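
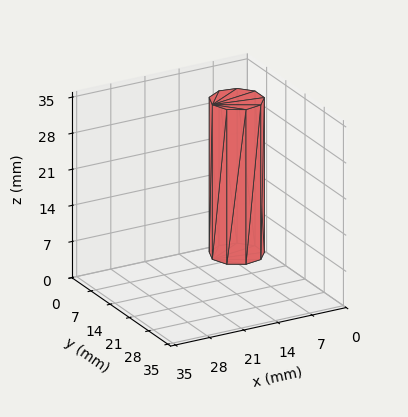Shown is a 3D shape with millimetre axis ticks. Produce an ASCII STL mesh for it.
Reading the render: the shape is a regular 9-sided prism (a cylinder approximated with 9 flat sides), circumscribed radius ≈ 5 mm, height ≈ 30 mm (dimensions read to the nearest mm from the axis ticks). For the STL, each face is triangulated and given an outward normal.

solid part
  facet normal 0.0000 0.0000 -1.0000
    outer loop
      vertex 5.868 9.924 0.000
      vertex 8.830 8.214 0.000
      vertex 10.000 5.000 0.000
    endloop
  endfacet
  facet normal 0.0000 0.0000 -1.0000
    outer loop
      vertex 2.500 9.330 0.000
      vertex 5.868 9.924 0.000
      vertex 10.000 5.000 0.000
    endloop
  endfacet
  facet normal 0.0000 0.0000 -1.0000
    outer loop
      vertex 0.302 6.710 0.000
      vertex 2.500 9.330 0.000
      vertex 10.000 5.000 0.000
    endloop
  endfacet
  facet normal 0.0000 0.0000 -1.0000
    outer loop
      vertex 0.302 3.290 0.000
      vertex 0.302 6.710 0.000
      vertex 10.000 5.000 0.000
    endloop
  endfacet
  facet normal 0.0000 0.0000 -1.0000
    outer loop
      vertex 2.500 0.670 0.000
      vertex 0.302 3.290 0.000
      vertex 10.000 5.000 0.000
    endloop
  endfacet
  facet normal 0.0000 0.0000 -1.0000
    outer loop
      vertex 5.868 0.076 0.000
      vertex 2.500 0.670 0.000
      vertex 10.000 5.000 0.000
    endloop
  endfacet
  facet normal 0.0000 0.0000 -1.0000
    outer loop
      vertex 8.830 1.786 0.000
      vertex 5.868 0.076 0.000
      vertex 10.000 5.000 0.000
    endloop
  endfacet
  facet normal 0.0000 0.0000 1.0000
    outer loop
      vertex 10.000 5.000 30.000
      vertex 8.830 8.214 30.000
      vertex 5.868 9.924 30.000
    endloop
  endfacet
  facet normal 0.0000 0.0000 1.0000
    outer loop
      vertex 10.000 5.000 30.000
      vertex 5.868 9.924 30.000
      vertex 2.500 9.330 30.000
    endloop
  endfacet
  facet normal 0.0000 0.0000 1.0000
    outer loop
      vertex 10.000 5.000 30.000
      vertex 2.500 9.330 30.000
      vertex 0.302 6.710 30.000
    endloop
  endfacet
  facet normal 0.0000 0.0000 1.0000
    outer loop
      vertex 10.000 5.000 30.000
      vertex 0.302 6.710 30.000
      vertex 0.302 3.290 30.000
    endloop
  endfacet
  facet normal 0.0000 0.0000 1.0000
    outer loop
      vertex 10.000 5.000 30.000
      vertex 0.302 3.290 30.000
      vertex 2.500 0.670 30.000
    endloop
  endfacet
  facet normal 0.0000 0.0000 1.0000
    outer loop
      vertex 10.000 5.000 30.000
      vertex 2.500 0.670 30.000
      vertex 5.868 0.076 30.000
    endloop
  endfacet
  facet normal 0.0000 0.0000 1.0000
    outer loop
      vertex 10.000 5.000 30.000
      vertex 5.868 0.076 30.000
      vertex 8.830 1.786 30.000
    endloop
  endfacet
  facet normal 0.9397 0.3421 0.0000
    outer loop
      vertex 10.000 5.000 0.000
      vertex 8.830 8.214 0.000
      vertex 8.830 8.214 30.000
    endloop
  endfacet
  facet normal 0.9397 0.3421 0.0000
    outer loop
      vertex 10.000 5.000 0.000
      vertex 8.830 8.214 30.000
      vertex 10.000 5.000 30.000
    endloop
  endfacet
  facet normal 0.5000 0.8660 0.0000
    outer loop
      vertex 8.830 8.214 0.000
      vertex 5.868 9.924 0.000
      vertex 5.868 9.924 30.000
    endloop
  endfacet
  facet normal 0.5000 0.8660 0.0000
    outer loop
      vertex 8.830 8.214 0.000
      vertex 5.868 9.924 30.000
      vertex 8.830 8.214 30.000
    endloop
  endfacet
  facet normal -0.1737 0.9848 0.0000
    outer loop
      vertex 5.868 9.924 0.000
      vertex 2.500 9.330 0.000
      vertex 2.500 9.330 30.000
    endloop
  endfacet
  facet normal -0.1737 0.9848 0.0000
    outer loop
      vertex 5.868 9.924 0.000
      vertex 2.500 9.330 30.000
      vertex 5.868 9.924 30.000
    endloop
  endfacet
  facet normal -0.7661 0.6427 0.0000
    outer loop
      vertex 2.500 9.330 0.000
      vertex 0.302 6.710 0.000
      vertex 0.302 6.710 30.000
    endloop
  endfacet
  facet normal -0.7661 0.6427 0.0000
    outer loop
      vertex 2.500 9.330 0.000
      vertex 0.302 6.710 30.000
      vertex 2.500 9.330 30.000
    endloop
  endfacet
  facet normal -1.0000 0.0000 0.0000
    outer loop
      vertex 0.302 6.710 0.000
      vertex 0.302 3.290 0.000
      vertex 0.302 3.290 30.000
    endloop
  endfacet
  facet normal -1.0000 0.0000 0.0000
    outer loop
      vertex 0.302 6.710 0.000
      vertex 0.302 3.290 30.000
      vertex 0.302 6.710 30.000
    endloop
  endfacet
  facet normal -0.7661 -0.6427 0.0000
    outer loop
      vertex 0.302 3.290 0.000
      vertex 2.500 0.670 0.000
      vertex 2.500 0.670 30.000
    endloop
  endfacet
  facet normal -0.7661 -0.6427 0.0000
    outer loop
      vertex 0.302 3.290 0.000
      vertex 2.500 0.670 30.000
      vertex 0.302 3.290 30.000
    endloop
  endfacet
  facet normal -0.1737 -0.9848 0.0000
    outer loop
      vertex 2.500 0.670 0.000
      vertex 5.868 0.076 0.000
      vertex 5.868 0.076 30.000
    endloop
  endfacet
  facet normal -0.1737 -0.9848 0.0000
    outer loop
      vertex 2.500 0.670 0.000
      vertex 5.868 0.076 30.000
      vertex 2.500 0.670 30.000
    endloop
  endfacet
  facet normal 0.5000 -0.8660 0.0000
    outer loop
      vertex 5.868 0.076 0.000
      vertex 8.830 1.786 0.000
      vertex 8.830 1.786 30.000
    endloop
  endfacet
  facet normal 0.5000 -0.8660 0.0000
    outer loop
      vertex 5.868 0.076 0.000
      vertex 8.830 1.786 30.000
      vertex 5.868 0.076 30.000
    endloop
  endfacet
  facet normal 0.9397 -0.3421 0.0000
    outer loop
      vertex 8.830 1.786 0.000
      vertex 10.000 5.000 0.000
      vertex 10.000 5.000 30.000
    endloop
  endfacet
  facet normal 0.9397 -0.3421 0.0000
    outer loop
      vertex 8.830 1.786 0.000
      vertex 10.000 5.000 30.000
      vertex 8.830 1.786 30.000
    endloop
  endfacet
endsolid part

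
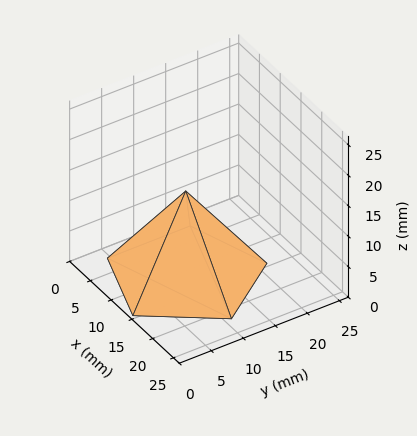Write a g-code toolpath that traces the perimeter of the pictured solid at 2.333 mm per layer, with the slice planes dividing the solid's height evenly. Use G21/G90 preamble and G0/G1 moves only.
Reading the render: the shape is a regular 5-sided pyramid, base circumscribed radius ≈ 11 mm, apex at z ≈ 14 mm (dimensions read to the nearest mm from the axis ticks). For the g-code, the solid's height is divided into equal slices at the stated Δz and each level perimeter traced with G1 moves after a G0 lift.

; perimeter-only toolpath
G21 ; units = mm
G90 ; absolute positioning
G28 ; home
; layer 1
G0 Z2.333
G0 X20.167 Y11.000
G1 X13.832 Y19.718
G1 X3.584 Y16.388
G1 X3.584 Y5.612
G1 X13.832 Y2.282
G1 X20.167 Y11.000
; layer 2
G0 Z4.667
G0 X18.333 Y11.000
G1 X13.266 Y17.975
G1 X5.067 Y15.311
G1 X5.067 Y6.689
G1 X13.266 Y4.025
G1 X18.333 Y11.000
; layer 3
G0 Z7.000
G0 X16.500 Y11.000
G1 X12.700 Y16.231
G1 X6.550 Y14.233
G1 X6.550 Y7.767
G1 X12.700 Y5.769
G1 X16.500 Y11.000
; layer 4
G0 Z9.333
G0 X14.667 Y11.000
G1 X12.133 Y14.487
G1 X8.034 Y13.155
G1 X8.034 Y8.845
G1 X12.133 Y7.513
G1 X14.667 Y11.000
; layer 5
G0 Z11.667
G0 X12.833 Y11.000
G1 X11.567 Y12.744
G1 X9.517 Y12.078
G1 X9.517 Y9.922
G1 X11.567 Y9.256
G1 X12.833 Y11.000
M2 ; end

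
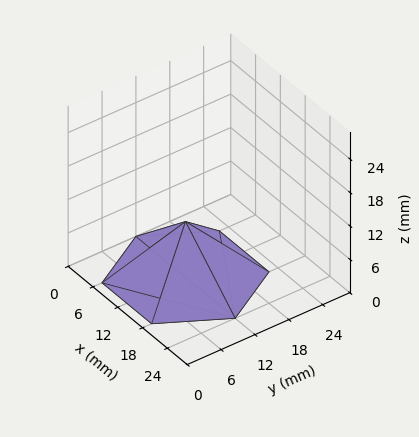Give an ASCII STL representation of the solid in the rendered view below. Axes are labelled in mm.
Reading the render: the shape is a regular 6-sided pyramid, base circumscribed radius ≈ 12 mm, apex at z ≈ 10 mm (dimensions read to the nearest mm from the axis ticks). For the STL, each face is triangulated and given an outward normal.

solid part
  facet normal 0.0000 0.0000 -1.0000
    outer loop
      vertex 6.000 22.392 0.000
      vertex 18.000 22.392 0.000
      vertex 24.000 12.000 0.000
    endloop
  endfacet
  facet normal 0.0000 0.0000 -1.0000
    outer loop
      vertex 0.000 12.000 0.000
      vertex 6.000 22.392 0.000
      vertex 24.000 12.000 0.000
    endloop
  endfacet
  facet normal 0.0000 0.0000 -1.0000
    outer loop
      vertex 6.000 1.608 0.000
      vertex 0.000 12.000 0.000
      vertex 24.000 12.000 0.000
    endloop
  endfacet
  facet normal 0.0000 0.0000 -1.0000
    outer loop
      vertex 18.000 1.608 0.000
      vertex 6.000 1.608 0.000
      vertex 24.000 12.000 0.000
    endloop
  endfacet
  facet normal 0.6005 0.3467 0.7206
    outer loop
      vertex 24.000 12.000 0.000
      vertex 18.000 22.392 0.000
      vertex 12.000 12.000 10.000
    endloop
  endfacet
  facet normal 0.0000 0.6934 0.7206
    outer loop
      vertex 18.000 22.392 0.000
      vertex 6.000 22.392 0.000
      vertex 12.000 12.000 10.000
    endloop
  endfacet
  facet normal -0.6005 0.3467 0.7206
    outer loop
      vertex 6.000 22.392 0.000
      vertex 0.000 12.000 0.000
      vertex 12.000 12.000 10.000
    endloop
  endfacet
  facet normal -0.6005 -0.3467 0.7206
    outer loop
      vertex 0.000 12.000 0.000
      vertex 6.000 1.608 0.000
      vertex 12.000 12.000 10.000
    endloop
  endfacet
  facet normal 0.0000 -0.6934 0.7206
    outer loop
      vertex 6.000 1.608 0.000
      vertex 18.000 1.608 0.000
      vertex 12.000 12.000 10.000
    endloop
  endfacet
  facet normal 0.6005 -0.3467 0.7206
    outer loop
      vertex 18.000 1.608 0.000
      vertex 24.000 12.000 0.000
      vertex 12.000 12.000 10.000
    endloop
  endfacet
endsolid part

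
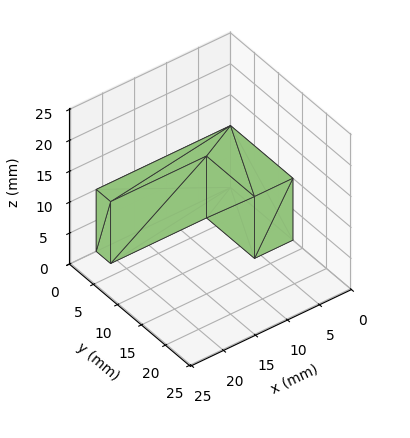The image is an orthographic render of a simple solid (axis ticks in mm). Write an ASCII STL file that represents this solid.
Reading the render: the shape is an L-shaped prism: outer 21 × 13 mm, arm thicknesses ≈ 3 mm (horizontal) and 6 mm (vertical), extruded 10 mm in z (dimensions read to the nearest mm from the axis ticks). For the STL, each face is triangulated and given an outward normal.

solid part
  facet normal 0.0000 0.0000 -1.0000
    outer loop
      vertex 21.00 3.00 0.00
      vertex 21.00 0.00 0.00
      vertex 0.00 0.00 0.00
    endloop
  endfacet
  facet normal 0.0000 0.0000 -1.0000
    outer loop
      vertex 6.00 3.00 0.00
      vertex 21.00 3.00 0.00
      vertex 0.00 0.00 0.00
    endloop
  endfacet
  facet normal 0.0000 0.0000 -1.0000
    outer loop
      vertex 6.00 13.00 0.00
      vertex 6.00 3.00 0.00
      vertex 0.00 0.00 0.00
    endloop
  endfacet
  facet normal 0.0000 0.0000 -1.0000
    outer loop
      vertex 0.00 13.00 0.00
      vertex 6.00 13.00 0.00
      vertex 0.00 0.00 0.00
    endloop
  endfacet
  facet normal 0.0000 0.0000 1.0000
    outer loop
      vertex 0.00 0.00 10.00
      vertex 21.00 0.00 10.00
      vertex 21.00 3.00 10.00
    endloop
  endfacet
  facet normal 0.0000 0.0000 1.0000
    outer loop
      vertex 0.00 0.00 10.00
      vertex 21.00 3.00 10.00
      vertex 6.00 3.00 10.00
    endloop
  endfacet
  facet normal 0.0000 0.0000 1.0000
    outer loop
      vertex 0.00 0.00 10.00
      vertex 6.00 3.00 10.00
      vertex 6.00 13.00 10.00
    endloop
  endfacet
  facet normal 0.0000 0.0000 1.0000
    outer loop
      vertex 0.00 0.00 10.00
      vertex 6.00 13.00 10.00
      vertex 0.00 13.00 10.00
    endloop
  endfacet
  facet normal 0.0000 -1.0000 0.0000
    outer loop
      vertex 0.00 0.00 0.00
      vertex 21.00 0.00 0.00
      vertex 21.00 0.00 10.00
    endloop
  endfacet
  facet normal 0.0000 -1.0000 0.0000
    outer loop
      vertex 0.00 0.00 0.00
      vertex 21.00 0.00 10.00
      vertex 0.00 0.00 10.00
    endloop
  endfacet
  facet normal 1.0000 0.0000 0.0000
    outer loop
      vertex 21.00 0.00 0.00
      vertex 21.00 3.00 0.00
      vertex 21.00 3.00 10.00
    endloop
  endfacet
  facet normal 1.0000 0.0000 0.0000
    outer loop
      vertex 21.00 0.00 0.00
      vertex 21.00 3.00 10.00
      vertex 21.00 0.00 10.00
    endloop
  endfacet
  facet normal 0.0000 1.0000 0.0000
    outer loop
      vertex 21.00 3.00 0.00
      vertex 6.00 3.00 0.00
      vertex 6.00 3.00 10.00
    endloop
  endfacet
  facet normal 0.0000 1.0000 0.0000
    outer loop
      vertex 21.00 3.00 0.00
      vertex 6.00 3.00 10.00
      vertex 21.00 3.00 10.00
    endloop
  endfacet
  facet normal 1.0000 0.0000 0.0000
    outer loop
      vertex 6.00 3.00 0.00
      vertex 6.00 13.00 0.00
      vertex 6.00 13.00 10.00
    endloop
  endfacet
  facet normal 1.0000 0.0000 0.0000
    outer loop
      vertex 6.00 3.00 0.00
      vertex 6.00 13.00 10.00
      vertex 6.00 3.00 10.00
    endloop
  endfacet
  facet normal 0.0000 1.0000 0.0000
    outer loop
      vertex 6.00 13.00 0.00
      vertex 0.00 13.00 0.00
      vertex 0.00 13.00 10.00
    endloop
  endfacet
  facet normal 0.0000 1.0000 0.0000
    outer loop
      vertex 6.00 13.00 0.00
      vertex 0.00 13.00 10.00
      vertex 6.00 13.00 10.00
    endloop
  endfacet
  facet normal -1.0000 0.0000 0.0000
    outer loop
      vertex 0.00 13.00 0.00
      vertex 0.00 0.00 0.00
      vertex 0.00 0.00 10.00
    endloop
  endfacet
  facet normal -1.0000 0.0000 0.0000
    outer loop
      vertex 0.00 13.00 0.00
      vertex 0.00 0.00 10.00
      vertex 0.00 13.00 10.00
    endloop
  endfacet
endsolid part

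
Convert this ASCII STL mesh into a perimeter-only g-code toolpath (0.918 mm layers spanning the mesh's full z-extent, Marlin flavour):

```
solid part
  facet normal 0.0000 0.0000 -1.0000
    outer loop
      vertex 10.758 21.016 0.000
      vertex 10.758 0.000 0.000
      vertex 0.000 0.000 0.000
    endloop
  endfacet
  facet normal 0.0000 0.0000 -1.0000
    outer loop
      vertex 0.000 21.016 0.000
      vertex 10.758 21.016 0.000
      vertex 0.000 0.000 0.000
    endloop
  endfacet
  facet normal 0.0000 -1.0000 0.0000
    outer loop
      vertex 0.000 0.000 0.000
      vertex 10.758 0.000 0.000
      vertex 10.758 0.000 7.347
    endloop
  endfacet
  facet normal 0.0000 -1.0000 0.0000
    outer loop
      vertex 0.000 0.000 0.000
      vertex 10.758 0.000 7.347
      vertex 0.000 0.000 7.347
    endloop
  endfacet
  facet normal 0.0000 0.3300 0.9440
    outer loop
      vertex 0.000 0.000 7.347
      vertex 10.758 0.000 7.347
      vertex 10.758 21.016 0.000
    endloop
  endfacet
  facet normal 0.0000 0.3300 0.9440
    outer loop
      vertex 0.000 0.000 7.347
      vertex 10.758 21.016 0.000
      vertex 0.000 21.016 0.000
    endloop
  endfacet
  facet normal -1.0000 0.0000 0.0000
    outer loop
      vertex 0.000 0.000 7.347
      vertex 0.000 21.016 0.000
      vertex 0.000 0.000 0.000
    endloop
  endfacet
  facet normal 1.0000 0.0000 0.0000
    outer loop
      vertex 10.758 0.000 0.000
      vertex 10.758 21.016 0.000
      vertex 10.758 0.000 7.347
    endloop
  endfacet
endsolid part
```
; perimeter-only toolpath
G21 ; units = mm
G90 ; absolute positioning
G28 ; home
; layer 1
G0 Z0.918
G0 X0.000 Y0.000
G1 X10.758 Y0.000
G1 X10.758 Y18.389
G1 X0.000 Y18.389
G1 X0.000 Y0.000
; layer 2
G0 Z1.837
G0 X0.000 Y0.000
G1 X10.758 Y0.000
G1 X10.758 Y15.762
G1 X0.000 Y15.762
G1 X0.000 Y0.000
; layer 3
G0 Z2.755
G0 X0.000 Y0.000
G1 X10.758 Y0.000
G1 X10.758 Y13.135
G1 X0.000 Y13.135
G1 X0.000 Y0.000
; layer 4
G0 Z3.674
G0 X0.000 Y0.000
G1 X10.758 Y0.000
G1 X10.758 Y10.508
G1 X0.000 Y10.508
G1 X0.000 Y0.000
; layer 5
G0 Z4.592
G0 X0.000 Y0.000
G1 X10.758 Y0.000
G1 X10.758 Y7.881
G1 X0.000 Y7.881
G1 X0.000 Y0.000
; layer 6
G0 Z5.510
G0 X0.000 Y0.000
G1 X10.758 Y0.000
G1 X10.758 Y5.254
G1 X0.000 Y5.254
G1 X0.000 Y0.000
; layer 7
G0 Z6.429
G0 X0.000 Y0.000
G1 X10.758 Y0.000
G1 X10.758 Y2.627
G1 X0.000 Y2.627
G1 X0.000 Y0.000
M2 ; end

The solid is a wedge (ramp): 10.8 × 21 mm base, rising to 7.35 mm along the y=0 edge and sloping linearly to z=0 at y=21. Slicing at Δz = 0.918 mm — 8 equal slices spanning the solid's height, so layer i sits at z = i·h/8 — gives 7 non-empty perimeters. Each is a 4-segment closed polygon; G0 lifts to the layer z and rapids to the start vertex, then G1 traces the edges. The cross-section shrinks linearly with z (the slice at the apex is degenerate and omitted).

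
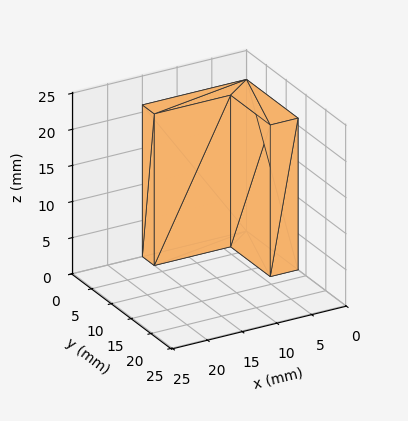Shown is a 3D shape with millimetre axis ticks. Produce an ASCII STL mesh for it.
Reading the render: the shape is an L-shaped prism: outer 15 × 13 mm, arm thicknesses ≈ 3 mm (horizontal) and 4 mm (vertical), extruded 21 mm in z (dimensions read to the nearest mm from the axis ticks). For the STL, each face is triangulated and given an outward normal.

solid part
  facet normal 0.0000 0.0000 -1.0000
    outer loop
      vertex 15.00 3.00 0.00
      vertex 15.00 0.00 0.00
      vertex 0.00 0.00 0.00
    endloop
  endfacet
  facet normal 0.0000 0.0000 -1.0000
    outer loop
      vertex 4.00 3.00 0.00
      vertex 15.00 3.00 0.00
      vertex 0.00 0.00 0.00
    endloop
  endfacet
  facet normal 0.0000 0.0000 -1.0000
    outer loop
      vertex 4.00 13.00 0.00
      vertex 4.00 3.00 0.00
      vertex 0.00 0.00 0.00
    endloop
  endfacet
  facet normal 0.0000 0.0000 -1.0000
    outer loop
      vertex 0.00 13.00 0.00
      vertex 4.00 13.00 0.00
      vertex 0.00 0.00 0.00
    endloop
  endfacet
  facet normal 0.0000 0.0000 1.0000
    outer loop
      vertex 0.00 0.00 21.00
      vertex 15.00 0.00 21.00
      vertex 15.00 3.00 21.00
    endloop
  endfacet
  facet normal 0.0000 0.0000 1.0000
    outer loop
      vertex 0.00 0.00 21.00
      vertex 15.00 3.00 21.00
      vertex 4.00 3.00 21.00
    endloop
  endfacet
  facet normal 0.0000 0.0000 1.0000
    outer loop
      vertex 0.00 0.00 21.00
      vertex 4.00 3.00 21.00
      vertex 4.00 13.00 21.00
    endloop
  endfacet
  facet normal 0.0000 0.0000 1.0000
    outer loop
      vertex 0.00 0.00 21.00
      vertex 4.00 13.00 21.00
      vertex 0.00 13.00 21.00
    endloop
  endfacet
  facet normal 0.0000 -1.0000 0.0000
    outer loop
      vertex 0.00 0.00 0.00
      vertex 15.00 0.00 0.00
      vertex 15.00 0.00 21.00
    endloop
  endfacet
  facet normal 0.0000 -1.0000 0.0000
    outer loop
      vertex 0.00 0.00 0.00
      vertex 15.00 0.00 21.00
      vertex 0.00 0.00 21.00
    endloop
  endfacet
  facet normal 1.0000 0.0000 0.0000
    outer loop
      vertex 15.00 0.00 0.00
      vertex 15.00 3.00 0.00
      vertex 15.00 3.00 21.00
    endloop
  endfacet
  facet normal 1.0000 0.0000 0.0000
    outer loop
      vertex 15.00 0.00 0.00
      vertex 15.00 3.00 21.00
      vertex 15.00 0.00 21.00
    endloop
  endfacet
  facet normal 0.0000 1.0000 0.0000
    outer loop
      vertex 15.00 3.00 0.00
      vertex 4.00 3.00 0.00
      vertex 4.00 3.00 21.00
    endloop
  endfacet
  facet normal 0.0000 1.0000 0.0000
    outer loop
      vertex 15.00 3.00 0.00
      vertex 4.00 3.00 21.00
      vertex 15.00 3.00 21.00
    endloop
  endfacet
  facet normal 1.0000 0.0000 0.0000
    outer loop
      vertex 4.00 3.00 0.00
      vertex 4.00 13.00 0.00
      vertex 4.00 13.00 21.00
    endloop
  endfacet
  facet normal 1.0000 0.0000 0.0000
    outer loop
      vertex 4.00 3.00 0.00
      vertex 4.00 13.00 21.00
      vertex 4.00 3.00 21.00
    endloop
  endfacet
  facet normal 0.0000 1.0000 0.0000
    outer loop
      vertex 4.00 13.00 0.00
      vertex 0.00 13.00 0.00
      vertex 0.00 13.00 21.00
    endloop
  endfacet
  facet normal 0.0000 1.0000 0.0000
    outer loop
      vertex 4.00 13.00 0.00
      vertex 0.00 13.00 21.00
      vertex 4.00 13.00 21.00
    endloop
  endfacet
  facet normal -1.0000 0.0000 0.0000
    outer loop
      vertex 0.00 13.00 0.00
      vertex 0.00 0.00 0.00
      vertex 0.00 0.00 21.00
    endloop
  endfacet
  facet normal -1.0000 0.0000 0.0000
    outer loop
      vertex 0.00 13.00 0.00
      vertex 0.00 0.00 21.00
      vertex 0.00 13.00 21.00
    endloop
  endfacet
endsolid part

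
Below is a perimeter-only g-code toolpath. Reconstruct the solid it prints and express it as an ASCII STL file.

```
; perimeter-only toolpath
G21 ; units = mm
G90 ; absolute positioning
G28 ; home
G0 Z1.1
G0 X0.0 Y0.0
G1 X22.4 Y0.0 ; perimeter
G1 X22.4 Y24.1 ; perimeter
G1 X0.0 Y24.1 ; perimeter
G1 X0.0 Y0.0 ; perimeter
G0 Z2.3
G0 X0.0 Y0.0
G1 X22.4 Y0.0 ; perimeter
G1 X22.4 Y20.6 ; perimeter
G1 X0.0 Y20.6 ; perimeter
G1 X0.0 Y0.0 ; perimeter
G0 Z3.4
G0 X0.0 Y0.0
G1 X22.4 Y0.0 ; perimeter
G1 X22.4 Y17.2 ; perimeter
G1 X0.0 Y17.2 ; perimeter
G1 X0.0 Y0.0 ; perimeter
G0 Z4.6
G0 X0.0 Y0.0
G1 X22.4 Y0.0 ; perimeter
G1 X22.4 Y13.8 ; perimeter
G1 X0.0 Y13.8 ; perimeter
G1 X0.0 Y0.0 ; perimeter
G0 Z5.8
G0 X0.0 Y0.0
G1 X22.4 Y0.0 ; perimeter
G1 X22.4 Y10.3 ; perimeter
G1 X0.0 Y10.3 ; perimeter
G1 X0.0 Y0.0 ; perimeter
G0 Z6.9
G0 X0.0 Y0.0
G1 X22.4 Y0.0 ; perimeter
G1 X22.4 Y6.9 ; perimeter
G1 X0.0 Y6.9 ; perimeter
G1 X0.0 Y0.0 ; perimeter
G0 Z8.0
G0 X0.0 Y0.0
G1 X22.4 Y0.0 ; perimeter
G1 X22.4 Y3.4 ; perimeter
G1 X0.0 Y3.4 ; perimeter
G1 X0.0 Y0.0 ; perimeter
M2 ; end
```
solid part
  facet normal 0.0000 0.0000 -1.0000
    outer loop
      vertex 22.4 27.5 0.0
      vertex 22.4 0.0 0.0
      vertex 0.0 0.0 0.0
    endloop
  endfacet
  facet normal 0.0000 0.0000 -1.0000
    outer loop
      vertex 0.0 27.5 0.0
      vertex 22.4 27.5 0.0
      vertex 0.0 0.0 0.0
    endloop
  endfacet
  facet normal 0.0000 -1.0000 0.0000
    outer loop
      vertex 0.0 0.0 0.0
      vertex 22.4 0.0 0.0
      vertex 22.4 0.0 9.2
    endloop
  endfacet
  facet normal 0.0000 -1.0000 0.0000
    outer loop
      vertex 0.0 0.0 0.0
      vertex 22.4 0.0 9.2
      vertex 0.0 0.0 9.2
    endloop
  endfacet
  facet normal 0.0000 0.3173 0.9483
    outer loop
      vertex 0.0 0.0 9.2
      vertex 22.4 0.0 9.2
      vertex 22.4 27.5 0.0
    endloop
  endfacet
  facet normal 0.0000 0.3173 0.9483
    outer loop
      vertex 0.0 0.0 9.2
      vertex 22.4 27.5 0.0
      vertex 0.0 27.5 0.0
    endloop
  endfacet
  facet normal -1.0000 0.0000 0.0000
    outer loop
      vertex 0.0 0.0 9.2
      vertex 0.0 27.5 0.0
      vertex 0.0 0.0 0.0
    endloop
  endfacet
  facet normal 1.0000 0.0000 0.0000
    outer loop
      vertex 22.4 0.0 0.0
      vertex 22.4 27.5 0.0
      vertex 22.4 0.0 9.2
    endloop
  endfacet
endsolid part

The G0 Z moves step by Δz≈1.1 mm. The G1 loops shrink linearly with z, so the solid tapers from its base footprint up to z≈9.2. Closing with a flat bottom cap and the tapered top and triangulating gives 8 facets — a wedge (ramp): 22.4 × 27.5 mm base, rising to 9.2 mm along the y=0 edge and sloping linearly to z=0 at y=27.5.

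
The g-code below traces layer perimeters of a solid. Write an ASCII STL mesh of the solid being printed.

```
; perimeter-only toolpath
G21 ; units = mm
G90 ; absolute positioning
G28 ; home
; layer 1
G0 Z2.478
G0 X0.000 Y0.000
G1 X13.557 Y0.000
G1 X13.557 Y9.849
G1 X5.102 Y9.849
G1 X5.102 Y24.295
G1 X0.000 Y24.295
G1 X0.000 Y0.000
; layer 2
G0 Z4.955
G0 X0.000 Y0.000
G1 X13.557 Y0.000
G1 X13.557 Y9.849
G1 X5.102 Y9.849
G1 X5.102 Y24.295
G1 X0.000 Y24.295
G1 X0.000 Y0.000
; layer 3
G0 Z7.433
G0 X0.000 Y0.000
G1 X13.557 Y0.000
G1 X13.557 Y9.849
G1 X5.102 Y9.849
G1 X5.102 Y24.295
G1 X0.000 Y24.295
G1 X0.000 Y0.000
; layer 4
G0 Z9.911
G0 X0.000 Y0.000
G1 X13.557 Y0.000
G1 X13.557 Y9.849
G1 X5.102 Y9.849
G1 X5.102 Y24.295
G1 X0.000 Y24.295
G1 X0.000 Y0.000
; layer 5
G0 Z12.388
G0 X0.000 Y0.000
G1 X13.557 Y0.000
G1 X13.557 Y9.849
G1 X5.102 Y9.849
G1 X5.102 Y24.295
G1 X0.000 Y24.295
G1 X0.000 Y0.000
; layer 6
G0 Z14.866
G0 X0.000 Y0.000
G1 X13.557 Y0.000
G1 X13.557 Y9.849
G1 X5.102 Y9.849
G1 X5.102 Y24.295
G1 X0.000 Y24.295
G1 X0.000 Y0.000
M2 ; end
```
solid part
  facet normal 0.0000 0.0000 -1.0000
    outer loop
      vertex 13.557 9.849 0.000
      vertex 13.557 0.000 0.000
      vertex 0.000 0.000 0.000
    endloop
  endfacet
  facet normal 0.0000 0.0000 -1.0000
    outer loop
      vertex 5.102 9.849 0.000
      vertex 13.557 9.849 0.000
      vertex 0.000 0.000 0.000
    endloop
  endfacet
  facet normal 0.0000 0.0000 -1.0000
    outer loop
      vertex 5.102 24.295 0.000
      vertex 5.102 9.849 0.000
      vertex 0.000 0.000 0.000
    endloop
  endfacet
  facet normal 0.0000 0.0000 -1.0000
    outer loop
      vertex 0.000 24.295 0.000
      vertex 5.102 24.295 0.000
      vertex 0.000 0.000 0.000
    endloop
  endfacet
  facet normal 0.0000 0.0000 1.0000
    outer loop
      vertex 0.000 0.000 14.866
      vertex 13.557 0.000 14.866
      vertex 13.557 9.849 14.866
    endloop
  endfacet
  facet normal 0.0000 0.0000 1.0000
    outer loop
      vertex 0.000 0.000 14.866
      vertex 13.557 9.849 14.866
      vertex 5.102 9.849 14.866
    endloop
  endfacet
  facet normal 0.0000 0.0000 1.0000
    outer loop
      vertex 0.000 0.000 14.866
      vertex 5.102 9.849 14.866
      vertex 5.102 24.295 14.866
    endloop
  endfacet
  facet normal 0.0000 0.0000 1.0000
    outer loop
      vertex 0.000 0.000 14.866
      vertex 5.102 24.295 14.866
      vertex 0.000 24.295 14.866
    endloop
  endfacet
  facet normal 0.0000 -1.0000 0.0000
    outer loop
      vertex 0.000 0.000 0.000
      vertex 13.557 0.000 0.000
      vertex 13.557 0.000 14.866
    endloop
  endfacet
  facet normal 0.0000 -1.0000 0.0000
    outer loop
      vertex 0.000 0.000 0.000
      vertex 13.557 0.000 14.866
      vertex 0.000 0.000 14.866
    endloop
  endfacet
  facet normal 1.0000 0.0000 0.0000
    outer loop
      vertex 13.557 0.000 0.000
      vertex 13.557 9.849 0.000
      vertex 13.557 9.849 14.866
    endloop
  endfacet
  facet normal 1.0000 0.0000 0.0000
    outer loop
      vertex 13.557 0.000 0.000
      vertex 13.557 9.849 14.866
      vertex 13.557 0.000 14.866
    endloop
  endfacet
  facet normal 0.0000 1.0000 0.0000
    outer loop
      vertex 13.557 9.849 0.000
      vertex 5.102 9.849 0.000
      vertex 5.102 9.849 14.866
    endloop
  endfacet
  facet normal 0.0000 1.0000 0.0000
    outer loop
      vertex 13.557 9.849 0.000
      vertex 5.102 9.849 14.866
      vertex 13.557 9.849 14.866
    endloop
  endfacet
  facet normal 1.0000 0.0000 0.0000
    outer loop
      vertex 5.102 9.849 0.000
      vertex 5.102 24.295 0.000
      vertex 5.102 24.295 14.866
    endloop
  endfacet
  facet normal 1.0000 0.0000 0.0000
    outer loop
      vertex 5.102 9.849 0.000
      vertex 5.102 24.295 14.866
      vertex 5.102 9.849 14.866
    endloop
  endfacet
  facet normal 0.0000 1.0000 0.0000
    outer loop
      vertex 5.102 24.295 0.000
      vertex 0.000 24.295 0.000
      vertex 0.000 24.295 14.866
    endloop
  endfacet
  facet normal 0.0000 1.0000 0.0000
    outer loop
      vertex 5.102 24.295 0.000
      vertex 0.000 24.295 14.866
      vertex 5.102 24.295 14.866
    endloop
  endfacet
  facet normal -1.0000 0.0000 0.0000
    outer loop
      vertex 0.000 24.295 0.000
      vertex 0.000 0.000 0.000
      vertex 0.000 0.000 14.866
    endloop
  endfacet
  facet normal -1.0000 0.0000 0.0000
    outer loop
      vertex 0.000 24.295 0.000
      vertex 0.000 0.000 14.866
      vertex 0.000 24.295 14.866
    endloop
  endfacet
endsolid part

The G0 Z moves step by Δz≈2.478 mm. Every layer's G1 loop is the same polygon, so the solid is a straight extrusion of it from z=0 to z≈14.9. Closing with flat bottom and top caps and triangulating gives 20 facets — an L-shaped prism: outer 13.6 × 24.3 mm, arm thicknesses ≈ 9.85 mm (horizontal) and 5.1 mm (vertical), extruded 14.9 mm in z.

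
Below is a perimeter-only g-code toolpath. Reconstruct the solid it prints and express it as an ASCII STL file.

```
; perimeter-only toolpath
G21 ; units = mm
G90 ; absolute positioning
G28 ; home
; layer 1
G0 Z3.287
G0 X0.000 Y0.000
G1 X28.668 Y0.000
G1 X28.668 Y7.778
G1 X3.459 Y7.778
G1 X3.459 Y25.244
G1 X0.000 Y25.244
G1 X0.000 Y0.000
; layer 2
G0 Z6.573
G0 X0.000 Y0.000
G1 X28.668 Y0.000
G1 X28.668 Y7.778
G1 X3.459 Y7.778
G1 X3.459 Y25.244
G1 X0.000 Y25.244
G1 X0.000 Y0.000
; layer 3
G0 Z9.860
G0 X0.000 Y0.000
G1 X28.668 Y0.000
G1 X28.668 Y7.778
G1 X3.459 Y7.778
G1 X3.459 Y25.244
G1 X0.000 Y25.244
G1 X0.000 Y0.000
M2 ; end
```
solid part
  facet normal 0.0000 0.0000 -1.0000
    outer loop
      vertex 28.668 7.778 0.000
      vertex 28.668 0.000 0.000
      vertex 0.000 0.000 0.000
    endloop
  endfacet
  facet normal 0.0000 0.0000 -1.0000
    outer loop
      vertex 3.459 7.778 0.000
      vertex 28.668 7.778 0.000
      vertex 0.000 0.000 0.000
    endloop
  endfacet
  facet normal 0.0000 0.0000 -1.0000
    outer loop
      vertex 3.459 25.244 0.000
      vertex 3.459 7.778 0.000
      vertex 0.000 0.000 0.000
    endloop
  endfacet
  facet normal 0.0000 0.0000 -1.0000
    outer loop
      vertex 0.000 25.244 0.000
      vertex 3.459 25.244 0.000
      vertex 0.000 0.000 0.000
    endloop
  endfacet
  facet normal 0.0000 0.0000 1.0000
    outer loop
      vertex 0.000 0.000 9.860
      vertex 28.668 0.000 9.860
      vertex 28.668 7.778 9.860
    endloop
  endfacet
  facet normal 0.0000 0.0000 1.0000
    outer loop
      vertex 0.000 0.000 9.860
      vertex 28.668 7.778 9.860
      vertex 3.459 7.778 9.860
    endloop
  endfacet
  facet normal 0.0000 0.0000 1.0000
    outer loop
      vertex 0.000 0.000 9.860
      vertex 3.459 7.778 9.860
      vertex 3.459 25.244 9.860
    endloop
  endfacet
  facet normal 0.0000 0.0000 1.0000
    outer loop
      vertex 0.000 0.000 9.860
      vertex 3.459 25.244 9.860
      vertex 0.000 25.244 9.860
    endloop
  endfacet
  facet normal 0.0000 -1.0000 0.0000
    outer loop
      vertex 0.000 0.000 0.000
      vertex 28.668 0.000 0.000
      vertex 28.668 0.000 9.860
    endloop
  endfacet
  facet normal 0.0000 -1.0000 0.0000
    outer loop
      vertex 0.000 0.000 0.000
      vertex 28.668 0.000 9.860
      vertex 0.000 0.000 9.860
    endloop
  endfacet
  facet normal 1.0000 0.0000 0.0000
    outer loop
      vertex 28.668 0.000 0.000
      vertex 28.668 7.778 0.000
      vertex 28.668 7.778 9.860
    endloop
  endfacet
  facet normal 1.0000 0.0000 0.0000
    outer loop
      vertex 28.668 0.000 0.000
      vertex 28.668 7.778 9.860
      vertex 28.668 0.000 9.860
    endloop
  endfacet
  facet normal 0.0000 1.0000 0.0000
    outer loop
      vertex 28.668 7.778 0.000
      vertex 3.459 7.778 0.000
      vertex 3.459 7.778 9.860
    endloop
  endfacet
  facet normal 0.0000 1.0000 0.0000
    outer loop
      vertex 28.668 7.778 0.000
      vertex 3.459 7.778 9.860
      vertex 28.668 7.778 9.860
    endloop
  endfacet
  facet normal 1.0000 0.0000 0.0000
    outer loop
      vertex 3.459 7.778 0.000
      vertex 3.459 25.244 0.000
      vertex 3.459 25.244 9.860
    endloop
  endfacet
  facet normal 1.0000 0.0000 0.0000
    outer loop
      vertex 3.459 7.778 0.000
      vertex 3.459 25.244 9.860
      vertex 3.459 7.778 9.860
    endloop
  endfacet
  facet normal 0.0000 1.0000 0.0000
    outer loop
      vertex 3.459 25.244 0.000
      vertex 0.000 25.244 0.000
      vertex 0.000 25.244 9.860
    endloop
  endfacet
  facet normal 0.0000 1.0000 0.0000
    outer loop
      vertex 3.459 25.244 0.000
      vertex 0.000 25.244 9.860
      vertex 3.459 25.244 9.860
    endloop
  endfacet
  facet normal -1.0000 0.0000 0.0000
    outer loop
      vertex 0.000 25.244 0.000
      vertex 0.000 0.000 0.000
      vertex 0.000 0.000 9.860
    endloop
  endfacet
  facet normal -1.0000 0.0000 0.0000
    outer loop
      vertex 0.000 25.244 0.000
      vertex 0.000 0.000 9.860
      vertex 0.000 25.244 9.860
    endloop
  endfacet
endsolid part

The G0 Z moves step by Δz≈3.287 mm. Every layer's G1 loop is the same polygon, so the solid is a straight extrusion of it from z=0 to z≈9.86. Closing with flat bottom and top caps and triangulating gives 20 facets — an L-shaped prism: outer 28.7 × 25.2 mm, arm thicknesses ≈ 7.78 mm (horizontal) and 3.46 mm (vertical), extruded 9.86 mm in z.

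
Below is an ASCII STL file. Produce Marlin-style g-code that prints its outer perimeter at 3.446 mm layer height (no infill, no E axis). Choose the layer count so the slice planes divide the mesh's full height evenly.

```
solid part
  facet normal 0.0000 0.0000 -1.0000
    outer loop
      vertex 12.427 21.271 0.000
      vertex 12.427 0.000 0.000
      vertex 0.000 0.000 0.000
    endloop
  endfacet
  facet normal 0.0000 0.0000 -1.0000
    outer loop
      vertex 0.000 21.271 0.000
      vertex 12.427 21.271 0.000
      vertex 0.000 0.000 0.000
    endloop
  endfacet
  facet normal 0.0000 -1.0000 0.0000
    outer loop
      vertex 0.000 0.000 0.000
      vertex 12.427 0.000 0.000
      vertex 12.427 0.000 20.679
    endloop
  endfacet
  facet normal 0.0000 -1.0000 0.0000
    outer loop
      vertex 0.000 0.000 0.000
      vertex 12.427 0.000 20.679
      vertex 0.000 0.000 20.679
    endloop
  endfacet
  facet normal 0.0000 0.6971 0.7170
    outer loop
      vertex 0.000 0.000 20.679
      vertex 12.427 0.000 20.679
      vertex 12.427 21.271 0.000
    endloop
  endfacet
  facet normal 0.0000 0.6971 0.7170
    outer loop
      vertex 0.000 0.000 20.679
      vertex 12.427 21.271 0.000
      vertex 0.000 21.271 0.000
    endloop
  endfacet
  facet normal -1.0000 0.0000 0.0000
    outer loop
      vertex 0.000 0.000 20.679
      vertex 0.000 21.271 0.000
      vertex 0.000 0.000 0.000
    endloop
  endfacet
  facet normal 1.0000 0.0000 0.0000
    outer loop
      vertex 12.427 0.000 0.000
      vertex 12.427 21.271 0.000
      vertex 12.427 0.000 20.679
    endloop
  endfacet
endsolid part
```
; perimeter-only toolpath
G21 ; units = mm
G90 ; absolute positioning
G28 ; home
; layer 1
G0 Z3.446
G0 X0.000 Y0.000
G1 X12.427 Y0.000
G1 X12.427 Y17.726
G1 X0.000 Y17.726
G1 X0.000 Y0.000
; layer 2
G0 Z6.893
G0 X0.000 Y0.000
G1 X12.427 Y0.000
G1 X12.427 Y14.181
G1 X0.000 Y14.181
G1 X0.000 Y0.000
; layer 3
G0 Z10.339
G0 X0.000 Y0.000
G1 X12.427 Y0.000
G1 X12.427 Y10.636
G1 X0.000 Y10.636
G1 X0.000 Y0.000
; layer 4
G0 Z13.786
G0 X0.000 Y0.000
G1 X12.427 Y0.000
G1 X12.427 Y7.090
G1 X0.000 Y7.090
G1 X0.000 Y0.000
; layer 5
G0 Z17.232
G0 X0.000 Y0.000
G1 X12.427 Y0.000
G1 X12.427 Y3.545
G1 X0.000 Y3.545
G1 X0.000 Y0.000
M2 ; end

The solid is a wedge (ramp): 12.4 × 21.3 mm base, rising to 20.7 mm along the y=0 edge and sloping linearly to z=0 at y=21.3. Slicing at Δz = 3.446 mm — 6 equal slices spanning the solid's height, so layer i sits at z = i·h/6 — gives 5 non-empty perimeters. Each is a 4-segment closed polygon; G0 lifts to the layer z and rapids to the start vertex, then G1 traces the edges. The cross-section shrinks linearly with z (the slice at the apex is degenerate and omitted).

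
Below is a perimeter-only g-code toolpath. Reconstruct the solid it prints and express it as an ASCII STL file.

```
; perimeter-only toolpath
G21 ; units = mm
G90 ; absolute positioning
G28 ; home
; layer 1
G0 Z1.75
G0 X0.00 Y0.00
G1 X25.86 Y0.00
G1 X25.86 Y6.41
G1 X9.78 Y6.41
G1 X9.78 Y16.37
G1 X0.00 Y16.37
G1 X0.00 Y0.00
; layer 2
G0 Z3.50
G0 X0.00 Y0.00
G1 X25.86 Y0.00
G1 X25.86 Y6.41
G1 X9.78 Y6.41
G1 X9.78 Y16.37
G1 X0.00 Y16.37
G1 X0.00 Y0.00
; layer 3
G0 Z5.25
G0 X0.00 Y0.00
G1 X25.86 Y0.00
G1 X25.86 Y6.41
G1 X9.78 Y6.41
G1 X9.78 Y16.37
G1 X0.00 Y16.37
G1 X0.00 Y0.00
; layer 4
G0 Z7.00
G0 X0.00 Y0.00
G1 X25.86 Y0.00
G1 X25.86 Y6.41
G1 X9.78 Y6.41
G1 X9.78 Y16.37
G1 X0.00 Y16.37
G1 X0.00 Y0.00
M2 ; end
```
solid part
  facet normal 0.0000 0.0000 -1.0000
    outer loop
      vertex 25.86 6.41 0.00
      vertex 25.86 0.00 0.00
      vertex 0.00 0.00 0.00
    endloop
  endfacet
  facet normal 0.0000 0.0000 -1.0000
    outer loop
      vertex 9.78 6.41 0.00
      vertex 25.86 6.41 0.00
      vertex 0.00 0.00 0.00
    endloop
  endfacet
  facet normal 0.0000 0.0000 -1.0000
    outer loop
      vertex 9.78 16.37 0.00
      vertex 9.78 6.41 0.00
      vertex 0.00 0.00 0.00
    endloop
  endfacet
  facet normal 0.0000 0.0000 -1.0000
    outer loop
      vertex 0.00 16.37 0.00
      vertex 9.78 16.37 0.00
      vertex 0.00 0.00 0.00
    endloop
  endfacet
  facet normal 0.0000 0.0000 1.0000
    outer loop
      vertex 0.00 0.00 7.00
      vertex 25.86 0.00 7.00
      vertex 25.86 6.41 7.00
    endloop
  endfacet
  facet normal 0.0000 0.0000 1.0000
    outer loop
      vertex 0.00 0.00 7.00
      vertex 25.86 6.41 7.00
      vertex 9.78 6.41 7.00
    endloop
  endfacet
  facet normal 0.0000 0.0000 1.0000
    outer loop
      vertex 0.00 0.00 7.00
      vertex 9.78 6.41 7.00
      vertex 9.78 16.37 7.00
    endloop
  endfacet
  facet normal 0.0000 0.0000 1.0000
    outer loop
      vertex 0.00 0.00 7.00
      vertex 9.78 16.37 7.00
      vertex 0.00 16.37 7.00
    endloop
  endfacet
  facet normal 0.0000 -1.0000 0.0000
    outer loop
      vertex 0.00 0.00 0.00
      vertex 25.86 0.00 0.00
      vertex 25.86 0.00 7.00
    endloop
  endfacet
  facet normal 0.0000 -1.0000 0.0000
    outer loop
      vertex 0.00 0.00 0.00
      vertex 25.86 0.00 7.00
      vertex 0.00 0.00 7.00
    endloop
  endfacet
  facet normal 1.0000 0.0000 0.0000
    outer loop
      vertex 25.86 0.00 0.00
      vertex 25.86 6.41 0.00
      vertex 25.86 6.41 7.00
    endloop
  endfacet
  facet normal 1.0000 0.0000 0.0000
    outer loop
      vertex 25.86 0.00 0.00
      vertex 25.86 6.41 7.00
      vertex 25.86 0.00 7.00
    endloop
  endfacet
  facet normal 0.0000 1.0000 0.0000
    outer loop
      vertex 25.86 6.41 0.00
      vertex 9.78 6.41 0.00
      vertex 9.78 6.41 7.00
    endloop
  endfacet
  facet normal 0.0000 1.0000 0.0000
    outer loop
      vertex 25.86 6.41 0.00
      vertex 9.78 6.41 7.00
      vertex 25.86 6.41 7.00
    endloop
  endfacet
  facet normal 1.0000 0.0000 0.0000
    outer loop
      vertex 9.78 6.41 0.00
      vertex 9.78 16.37 0.00
      vertex 9.78 16.37 7.00
    endloop
  endfacet
  facet normal 1.0000 0.0000 0.0000
    outer loop
      vertex 9.78 6.41 0.00
      vertex 9.78 16.37 7.00
      vertex 9.78 6.41 7.00
    endloop
  endfacet
  facet normal 0.0000 1.0000 0.0000
    outer loop
      vertex 9.78 16.37 0.00
      vertex 0.00 16.37 0.00
      vertex 0.00 16.37 7.00
    endloop
  endfacet
  facet normal 0.0000 1.0000 0.0000
    outer loop
      vertex 9.78 16.37 0.00
      vertex 0.00 16.37 7.00
      vertex 9.78 16.37 7.00
    endloop
  endfacet
  facet normal -1.0000 0.0000 0.0000
    outer loop
      vertex 0.00 16.37 0.00
      vertex 0.00 0.00 0.00
      vertex 0.00 0.00 7.00
    endloop
  endfacet
  facet normal -1.0000 0.0000 0.0000
    outer loop
      vertex 0.00 16.37 0.00
      vertex 0.00 0.00 7.00
      vertex 0.00 16.37 7.00
    endloop
  endfacet
endsolid part

The G0 Z moves step by Δz≈1.75 mm. Every layer's G1 loop is the same polygon, so the solid is a straight extrusion of it from z=0 to z≈7. Closing with flat bottom and top caps and triangulating gives 20 facets — an L-shaped prism: outer 25.9 × 16.4 mm, arm thicknesses ≈ 6.41 mm (horizontal) and 9.78 mm (vertical), extruded 7 mm in z.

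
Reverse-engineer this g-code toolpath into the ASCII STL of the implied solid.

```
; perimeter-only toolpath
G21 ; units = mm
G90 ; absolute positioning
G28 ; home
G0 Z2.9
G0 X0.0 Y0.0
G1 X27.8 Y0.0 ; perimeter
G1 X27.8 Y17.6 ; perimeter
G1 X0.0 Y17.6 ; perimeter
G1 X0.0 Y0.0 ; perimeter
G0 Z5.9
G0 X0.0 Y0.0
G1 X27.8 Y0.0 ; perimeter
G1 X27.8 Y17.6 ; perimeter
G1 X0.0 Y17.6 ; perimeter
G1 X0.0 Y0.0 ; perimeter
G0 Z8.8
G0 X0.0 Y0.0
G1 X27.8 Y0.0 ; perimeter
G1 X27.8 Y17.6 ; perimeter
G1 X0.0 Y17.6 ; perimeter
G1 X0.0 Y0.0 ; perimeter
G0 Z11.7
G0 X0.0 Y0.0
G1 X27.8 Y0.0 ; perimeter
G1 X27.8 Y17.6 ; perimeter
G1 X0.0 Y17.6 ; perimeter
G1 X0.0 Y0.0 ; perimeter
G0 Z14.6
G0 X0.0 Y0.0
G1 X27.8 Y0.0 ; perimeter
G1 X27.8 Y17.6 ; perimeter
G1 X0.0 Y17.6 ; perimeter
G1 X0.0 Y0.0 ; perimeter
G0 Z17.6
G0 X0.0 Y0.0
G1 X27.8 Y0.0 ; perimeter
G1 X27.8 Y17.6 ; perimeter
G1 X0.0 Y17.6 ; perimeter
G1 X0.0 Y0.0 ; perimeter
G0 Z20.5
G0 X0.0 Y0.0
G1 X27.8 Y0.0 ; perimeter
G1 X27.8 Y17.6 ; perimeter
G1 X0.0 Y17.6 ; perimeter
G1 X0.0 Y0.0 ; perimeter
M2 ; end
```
solid part
  facet normal 0.0000 0.0000 -1.0000
    outer loop
      vertex 27.8 17.6 0.0
      vertex 27.8 0.0 0.0
      vertex 0.0 0.0 0.0
    endloop
  endfacet
  facet normal 0.0000 0.0000 -1.0000
    outer loop
      vertex 0.0 17.6 0.0
      vertex 27.8 17.6 0.0
      vertex 0.0 0.0 0.0
    endloop
  endfacet
  facet normal 0.0000 0.0000 1.0000
    outer loop
      vertex 0.0 0.0 20.5
      vertex 27.8 0.0 20.5
      vertex 27.8 17.6 20.5
    endloop
  endfacet
  facet normal 0.0000 0.0000 1.0000
    outer loop
      vertex 0.0 0.0 20.5
      vertex 27.8 17.6 20.5
      vertex 0.0 17.6 20.5
    endloop
  endfacet
  facet normal 0.0000 -1.0000 0.0000
    outer loop
      vertex 0.0 0.0 0.0
      vertex 27.8 0.0 0.0
      vertex 27.8 0.0 20.5
    endloop
  endfacet
  facet normal 0.0000 -1.0000 0.0000
    outer loop
      vertex 0.0 0.0 0.0
      vertex 27.8 0.0 20.5
      vertex 0.0 0.0 20.5
    endloop
  endfacet
  facet normal 0.0000 1.0000 0.0000
    outer loop
      vertex 27.8 17.6 20.5
      vertex 27.8 17.6 0.0
      vertex 0.0 17.6 0.0
    endloop
  endfacet
  facet normal 0.0000 1.0000 0.0000
    outer loop
      vertex 0.0 17.6 20.5
      vertex 27.8 17.6 20.5
      vertex 0.0 17.6 0.0
    endloop
  endfacet
  facet normal -1.0000 0.0000 0.0000
    outer loop
      vertex 0.0 17.6 20.5
      vertex 0.0 17.6 0.0
      vertex 0.0 0.0 0.0
    endloop
  endfacet
  facet normal -1.0000 0.0000 0.0000
    outer loop
      vertex 0.0 0.0 20.5
      vertex 0.0 17.6 20.5
      vertex 0.0 0.0 0.0
    endloop
  endfacet
  facet normal 1.0000 0.0000 0.0000
    outer loop
      vertex 27.8 0.0 0.0
      vertex 27.8 17.6 0.0
      vertex 27.8 17.6 20.5
    endloop
  endfacet
  facet normal 1.0000 0.0000 0.0000
    outer loop
      vertex 27.8 0.0 0.0
      vertex 27.8 17.6 20.5
      vertex 27.8 0.0 20.5
    endloop
  endfacet
endsolid part

The G0 Z moves step by Δz≈2.9 mm. Every layer's G1 loop is the same polygon, so the solid is a straight extrusion of it from z=0 to z≈20.5. Closing with flat bottom and top caps and triangulating gives 12 facets — a rectangular box, roughly 27.8 × 17.6 mm footprint and 20.5 mm tall.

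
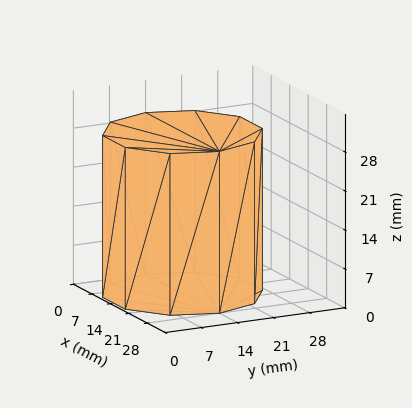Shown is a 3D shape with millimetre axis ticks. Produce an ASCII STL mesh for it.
Reading the render: the shape is a regular 10-sided prism (a cylinder approximated with 10 flat sides), circumscribed radius ≈ 14 mm, height ≈ 29 mm (dimensions read to the nearest mm from the axis ticks). For the STL, each face is triangulated and given an outward normal.

solid part
  facet normal 0.0000 0.0000 -1.0000
    outer loop
      vertex 18.3 27.3 0.0
      vertex 25.3 22.2 0.0
      vertex 28.0 14.0 0.0
    endloop
  endfacet
  facet normal 0.0000 0.0000 -1.0000
    outer loop
      vertex 9.7 27.3 0.0
      vertex 18.3 27.3 0.0
      vertex 28.0 14.0 0.0
    endloop
  endfacet
  facet normal 0.0000 0.0000 -1.0000
    outer loop
      vertex 2.7 22.2 0.0
      vertex 9.7 27.3 0.0
      vertex 28.0 14.0 0.0
    endloop
  endfacet
  facet normal 0.0000 0.0000 -1.0000
    outer loop
      vertex 0.0 14.0 0.0
      vertex 2.7 22.2 0.0
      vertex 28.0 14.0 0.0
    endloop
  endfacet
  facet normal 0.0000 0.0000 -1.0000
    outer loop
      vertex 2.7 5.8 0.0
      vertex 0.0 14.0 0.0
      vertex 28.0 14.0 0.0
    endloop
  endfacet
  facet normal 0.0000 0.0000 -1.0000
    outer loop
      vertex 9.7 0.7 0.0
      vertex 2.7 5.8 0.0
      vertex 28.0 14.0 0.0
    endloop
  endfacet
  facet normal 0.0000 0.0000 -1.0000
    outer loop
      vertex 18.3 0.7 0.0
      vertex 9.7 0.7 0.0
      vertex 28.0 14.0 0.0
    endloop
  endfacet
  facet normal 0.0000 0.0000 -1.0000
    outer loop
      vertex 25.3 5.8 0.0
      vertex 18.3 0.7 0.0
      vertex 28.0 14.0 0.0
    endloop
  endfacet
  facet normal 0.0000 0.0000 1.0000
    outer loop
      vertex 28.0 14.0 29.0
      vertex 25.3 22.2 29.0
      vertex 18.3 27.3 29.0
    endloop
  endfacet
  facet normal 0.0000 0.0000 1.0000
    outer loop
      vertex 28.0 14.0 29.0
      vertex 18.3 27.3 29.0
      vertex 9.7 27.3 29.0
    endloop
  endfacet
  facet normal 0.0000 0.0000 1.0000
    outer loop
      vertex 28.0 14.0 29.0
      vertex 9.7 27.3 29.0
      vertex 2.7 22.2 29.0
    endloop
  endfacet
  facet normal 0.0000 0.0000 1.0000
    outer loop
      vertex 28.0 14.0 29.0
      vertex 2.7 22.2 29.0
      vertex 0.0 14.0 29.0
    endloop
  endfacet
  facet normal 0.0000 0.0000 1.0000
    outer loop
      vertex 28.0 14.0 29.0
      vertex 0.0 14.0 29.0
      vertex 2.7 5.8 29.0
    endloop
  endfacet
  facet normal 0.0000 0.0000 1.0000
    outer loop
      vertex 28.0 14.0 29.0
      vertex 2.7 5.8 29.0
      vertex 9.7 0.7 29.0
    endloop
  endfacet
  facet normal 0.0000 0.0000 1.0000
    outer loop
      vertex 28.0 14.0 29.0
      vertex 9.7 0.7 29.0
      vertex 18.3 0.7 29.0
    endloop
  endfacet
  facet normal 0.0000 0.0000 1.0000
    outer loop
      vertex 28.0 14.0 29.0
      vertex 18.3 0.7 29.0
      vertex 25.3 5.8 29.0
    endloop
  endfacet
  facet normal 0.9498 0.3128 0.0000
    outer loop
      vertex 28.0 14.0 0.0
      vertex 25.3 22.2 0.0
      vertex 25.3 22.2 29.0
    endloop
  endfacet
  facet normal 0.9498 0.3128 0.0000
    outer loop
      vertex 28.0 14.0 0.0
      vertex 25.3 22.2 29.0
      vertex 28.0 14.0 29.0
    endloop
  endfacet
  facet normal 0.5889 0.8082 0.0000
    outer loop
      vertex 25.3 22.2 0.0
      vertex 18.3 27.3 0.0
      vertex 18.3 27.3 29.0
    endloop
  endfacet
  facet normal 0.5889 0.8082 0.0000
    outer loop
      vertex 25.3 22.2 0.0
      vertex 18.3 27.3 29.0
      vertex 25.3 22.2 29.0
    endloop
  endfacet
  facet normal 0.0000 1.0000 0.0000
    outer loop
      vertex 18.3 27.3 0.0
      vertex 9.7 27.3 0.0
      vertex 9.7 27.3 29.0
    endloop
  endfacet
  facet normal 0.0000 1.0000 0.0000
    outer loop
      vertex 18.3 27.3 0.0
      vertex 9.7 27.3 29.0
      vertex 18.3 27.3 29.0
    endloop
  endfacet
  facet normal -0.5889 0.8082 0.0000
    outer loop
      vertex 9.7 27.3 0.0
      vertex 2.7 22.2 0.0
      vertex 2.7 22.2 29.0
    endloop
  endfacet
  facet normal -0.5889 0.8082 0.0000
    outer loop
      vertex 9.7 27.3 0.0
      vertex 2.7 22.2 29.0
      vertex 9.7 27.3 29.0
    endloop
  endfacet
  facet normal -0.9498 0.3128 0.0000
    outer loop
      vertex 2.7 22.2 0.0
      vertex 0.0 14.0 0.0
      vertex 0.0 14.0 29.0
    endloop
  endfacet
  facet normal -0.9498 0.3128 0.0000
    outer loop
      vertex 2.7 22.2 0.0
      vertex 0.0 14.0 29.0
      vertex 2.7 22.2 29.0
    endloop
  endfacet
  facet normal -0.9498 -0.3128 0.0000
    outer loop
      vertex 0.0 14.0 0.0
      vertex 2.7 5.8 0.0
      vertex 2.7 5.8 29.0
    endloop
  endfacet
  facet normal -0.9498 -0.3128 0.0000
    outer loop
      vertex 0.0 14.0 0.0
      vertex 2.7 5.8 29.0
      vertex 0.0 14.0 29.0
    endloop
  endfacet
  facet normal -0.5889 -0.8082 0.0000
    outer loop
      vertex 2.7 5.8 0.0
      vertex 9.7 0.7 0.0
      vertex 9.7 0.7 29.0
    endloop
  endfacet
  facet normal -0.5889 -0.8082 0.0000
    outer loop
      vertex 2.7 5.8 0.0
      vertex 9.7 0.7 29.0
      vertex 2.7 5.8 29.0
    endloop
  endfacet
  facet normal 0.0000 -1.0000 0.0000
    outer loop
      vertex 9.7 0.7 0.0
      vertex 18.3 0.7 0.0
      vertex 18.3 0.7 29.0
    endloop
  endfacet
  facet normal 0.0000 -1.0000 0.0000
    outer loop
      vertex 9.7 0.7 0.0
      vertex 18.3 0.7 29.0
      vertex 9.7 0.7 29.0
    endloop
  endfacet
  facet normal 0.5889 -0.8082 0.0000
    outer loop
      vertex 18.3 0.7 0.0
      vertex 25.3 5.8 0.0
      vertex 25.3 5.8 29.0
    endloop
  endfacet
  facet normal 0.5889 -0.8082 0.0000
    outer loop
      vertex 18.3 0.7 0.0
      vertex 25.3 5.8 29.0
      vertex 18.3 0.7 29.0
    endloop
  endfacet
  facet normal 0.9498 -0.3128 0.0000
    outer loop
      vertex 25.3 5.8 0.0
      vertex 28.0 14.0 0.0
      vertex 28.0 14.0 29.0
    endloop
  endfacet
  facet normal 0.9498 -0.3128 0.0000
    outer loop
      vertex 25.3 5.8 0.0
      vertex 28.0 14.0 29.0
      vertex 25.3 5.8 29.0
    endloop
  endfacet
endsolid part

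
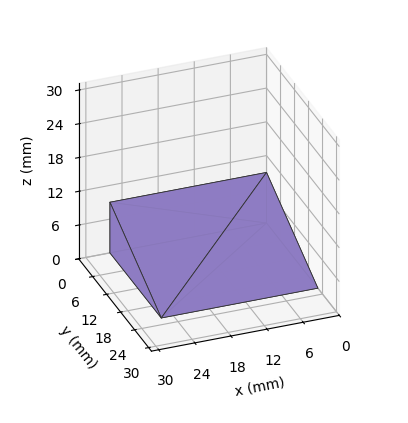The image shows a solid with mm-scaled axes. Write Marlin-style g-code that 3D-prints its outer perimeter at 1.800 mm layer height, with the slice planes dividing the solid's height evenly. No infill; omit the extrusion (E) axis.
Reading the render: the shape is a wedge (ramp): 26 × 22 mm base, rising to 9 mm along the y=0 edge and sloping linearly to z=0 at y=22 (dimensions read to the nearest mm from the axis ticks). For the g-code, the solid's height is divided into equal slices at the stated Δz and each level perimeter traced with G1 moves after a G0 lift.

; perimeter-only toolpath
G21 ; units = mm
G90 ; absolute positioning
G28 ; home
; layer 1
G0 Z1.800
G0 X0.000 Y0.000
G1 X26.000 Y0.000
G1 X26.000 Y17.600
G1 X0.000 Y17.600
G1 X0.000 Y0.000
; layer 2
G0 Z3.600
G0 X0.000 Y0.000
G1 X26.000 Y0.000
G1 X26.000 Y13.200
G1 X0.000 Y13.200
G1 X0.000 Y0.000
; layer 3
G0 Z5.400
G0 X0.000 Y0.000
G1 X26.000 Y0.000
G1 X26.000 Y8.800
G1 X0.000 Y8.800
G1 X0.000 Y0.000
; layer 4
G0 Z7.200
G0 X0.000 Y0.000
G1 X26.000 Y0.000
G1 X26.000 Y4.400
G1 X0.000 Y4.400
G1 X0.000 Y0.000
M2 ; end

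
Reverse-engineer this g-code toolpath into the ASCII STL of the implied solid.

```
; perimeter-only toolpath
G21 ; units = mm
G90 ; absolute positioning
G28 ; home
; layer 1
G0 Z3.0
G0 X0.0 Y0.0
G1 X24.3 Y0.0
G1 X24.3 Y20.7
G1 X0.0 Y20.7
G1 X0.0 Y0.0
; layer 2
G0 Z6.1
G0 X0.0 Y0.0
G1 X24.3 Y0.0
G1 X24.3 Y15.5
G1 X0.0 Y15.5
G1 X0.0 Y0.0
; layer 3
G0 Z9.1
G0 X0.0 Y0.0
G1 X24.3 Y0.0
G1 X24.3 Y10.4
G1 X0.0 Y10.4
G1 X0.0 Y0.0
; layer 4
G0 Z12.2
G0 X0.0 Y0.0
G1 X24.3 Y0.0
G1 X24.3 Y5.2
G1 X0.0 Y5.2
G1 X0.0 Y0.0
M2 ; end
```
solid part
  facet normal 0.0000 0.0000 -1.0000
    outer loop
      vertex 24.3 25.9 0.0
      vertex 24.3 0.0 0.0
      vertex 0.0 0.0 0.0
    endloop
  endfacet
  facet normal 0.0000 0.0000 -1.0000
    outer loop
      vertex 0.0 25.9 0.0
      vertex 24.3 25.9 0.0
      vertex 0.0 0.0 0.0
    endloop
  endfacet
  facet normal 0.0000 -1.0000 0.0000
    outer loop
      vertex 0.0 0.0 0.0
      vertex 24.3 0.0 0.0
      vertex 24.3 0.0 15.2
    endloop
  endfacet
  facet normal 0.0000 -1.0000 0.0000
    outer loop
      vertex 0.0 0.0 0.0
      vertex 24.3 0.0 15.2
      vertex 0.0 0.0 15.2
    endloop
  endfacet
  facet normal 0.0000 0.5061 0.8624
    outer loop
      vertex 0.0 0.0 15.2
      vertex 24.3 0.0 15.2
      vertex 24.3 25.9 0.0
    endloop
  endfacet
  facet normal 0.0000 0.5061 0.8624
    outer loop
      vertex 0.0 0.0 15.2
      vertex 24.3 25.9 0.0
      vertex 0.0 25.9 0.0
    endloop
  endfacet
  facet normal -1.0000 0.0000 0.0000
    outer loop
      vertex 0.0 0.0 15.2
      vertex 0.0 25.9 0.0
      vertex 0.0 0.0 0.0
    endloop
  endfacet
  facet normal 1.0000 0.0000 0.0000
    outer loop
      vertex 24.3 0.0 0.0
      vertex 24.3 25.9 0.0
      vertex 24.3 0.0 15.2
    endloop
  endfacet
endsolid part

The G0 Z moves step by Δz≈3.0 mm. The G1 loops shrink linearly with z, so the solid tapers from its base footprint up to z≈15.2. Closing with a flat bottom cap and the tapered top and triangulating gives 8 facets — a wedge (ramp): 24.3 × 25.9 mm base, rising to 15.2 mm along the y=0 edge and sloping linearly to z=0 at y=25.9.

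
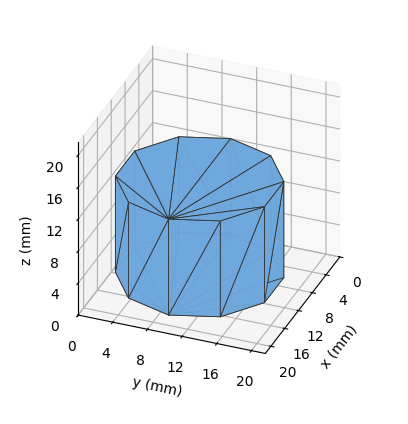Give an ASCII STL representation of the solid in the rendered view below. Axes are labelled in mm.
Reading the render: the shape is a regular 10-sided prism (a cylinder approximated with 10 flat sides), circumscribed radius ≈ 9 mm, height ≈ 12 mm (dimensions read to the nearest mm from the axis ticks). For the STL, each face is triangulated and given an outward normal.

solid part
  facet normal 0.0000 0.0000 -1.0000
    outer loop
      vertex 11.8 17.6 0.0
      vertex 16.3 14.3 0.0
      vertex 18.0 9.0 0.0
    endloop
  endfacet
  facet normal 0.0000 0.0000 -1.0000
    outer loop
      vertex 6.2 17.6 0.0
      vertex 11.8 17.6 0.0
      vertex 18.0 9.0 0.0
    endloop
  endfacet
  facet normal 0.0000 0.0000 -1.0000
    outer loop
      vertex 1.7 14.3 0.0
      vertex 6.2 17.6 0.0
      vertex 18.0 9.0 0.0
    endloop
  endfacet
  facet normal 0.0000 0.0000 -1.0000
    outer loop
      vertex 0.0 9.0 0.0
      vertex 1.7 14.3 0.0
      vertex 18.0 9.0 0.0
    endloop
  endfacet
  facet normal 0.0000 0.0000 -1.0000
    outer loop
      vertex 1.7 3.7 0.0
      vertex 0.0 9.0 0.0
      vertex 18.0 9.0 0.0
    endloop
  endfacet
  facet normal 0.0000 0.0000 -1.0000
    outer loop
      vertex 6.2 0.4 0.0
      vertex 1.7 3.7 0.0
      vertex 18.0 9.0 0.0
    endloop
  endfacet
  facet normal 0.0000 0.0000 -1.0000
    outer loop
      vertex 11.8 0.4 0.0
      vertex 6.2 0.4 0.0
      vertex 18.0 9.0 0.0
    endloop
  endfacet
  facet normal 0.0000 0.0000 -1.0000
    outer loop
      vertex 16.3 3.7 0.0
      vertex 11.8 0.4 0.0
      vertex 18.0 9.0 0.0
    endloop
  endfacet
  facet normal 0.0000 0.0000 1.0000
    outer loop
      vertex 18.0 9.0 12.0
      vertex 16.3 14.3 12.0
      vertex 11.8 17.6 12.0
    endloop
  endfacet
  facet normal 0.0000 0.0000 1.0000
    outer loop
      vertex 18.0 9.0 12.0
      vertex 11.8 17.6 12.0
      vertex 6.2 17.6 12.0
    endloop
  endfacet
  facet normal 0.0000 0.0000 1.0000
    outer loop
      vertex 18.0 9.0 12.0
      vertex 6.2 17.6 12.0
      vertex 1.7 14.3 12.0
    endloop
  endfacet
  facet normal 0.0000 0.0000 1.0000
    outer loop
      vertex 18.0 9.0 12.0
      vertex 1.7 14.3 12.0
      vertex 0.0 9.0 12.0
    endloop
  endfacet
  facet normal 0.0000 0.0000 1.0000
    outer loop
      vertex 18.0 9.0 12.0
      vertex 0.0 9.0 12.0
      vertex 1.7 3.7 12.0
    endloop
  endfacet
  facet normal 0.0000 0.0000 1.0000
    outer loop
      vertex 18.0 9.0 12.0
      vertex 1.7 3.7 12.0
      vertex 6.2 0.4 12.0
    endloop
  endfacet
  facet normal 0.0000 0.0000 1.0000
    outer loop
      vertex 18.0 9.0 12.0
      vertex 6.2 0.4 12.0
      vertex 11.8 0.4 12.0
    endloop
  endfacet
  facet normal 0.0000 0.0000 1.0000
    outer loop
      vertex 18.0 9.0 12.0
      vertex 11.8 0.4 12.0
      vertex 16.3 3.7 12.0
    endloop
  endfacet
  facet normal 0.9522 0.3054 0.0000
    outer loop
      vertex 18.0 9.0 0.0
      vertex 16.3 14.3 0.0
      vertex 16.3 14.3 12.0
    endloop
  endfacet
  facet normal 0.9522 0.3054 0.0000
    outer loop
      vertex 18.0 9.0 0.0
      vertex 16.3 14.3 12.0
      vertex 18.0 9.0 12.0
    endloop
  endfacet
  facet normal 0.5914 0.8064 0.0000
    outer loop
      vertex 16.3 14.3 0.0
      vertex 11.8 17.6 0.0
      vertex 11.8 17.6 12.0
    endloop
  endfacet
  facet normal 0.5914 0.8064 0.0000
    outer loop
      vertex 16.3 14.3 0.0
      vertex 11.8 17.6 12.0
      vertex 16.3 14.3 12.0
    endloop
  endfacet
  facet normal 0.0000 1.0000 0.0000
    outer loop
      vertex 11.8 17.6 0.0
      vertex 6.2 17.6 0.0
      vertex 6.2 17.6 12.0
    endloop
  endfacet
  facet normal 0.0000 1.0000 0.0000
    outer loop
      vertex 11.8 17.6 0.0
      vertex 6.2 17.6 12.0
      vertex 11.8 17.6 12.0
    endloop
  endfacet
  facet normal -0.5914 0.8064 0.0000
    outer loop
      vertex 6.2 17.6 0.0
      vertex 1.7 14.3 0.0
      vertex 1.7 14.3 12.0
    endloop
  endfacet
  facet normal -0.5914 0.8064 0.0000
    outer loop
      vertex 6.2 17.6 0.0
      vertex 1.7 14.3 12.0
      vertex 6.2 17.6 12.0
    endloop
  endfacet
  facet normal -0.9522 0.3054 0.0000
    outer loop
      vertex 1.7 14.3 0.0
      vertex 0.0 9.0 0.0
      vertex 0.0 9.0 12.0
    endloop
  endfacet
  facet normal -0.9522 0.3054 0.0000
    outer loop
      vertex 1.7 14.3 0.0
      vertex 0.0 9.0 12.0
      vertex 1.7 14.3 12.0
    endloop
  endfacet
  facet normal -0.9522 -0.3054 0.0000
    outer loop
      vertex 0.0 9.0 0.0
      vertex 1.7 3.7 0.0
      vertex 1.7 3.7 12.0
    endloop
  endfacet
  facet normal -0.9522 -0.3054 0.0000
    outer loop
      vertex 0.0 9.0 0.0
      vertex 1.7 3.7 12.0
      vertex 0.0 9.0 12.0
    endloop
  endfacet
  facet normal -0.5914 -0.8064 0.0000
    outer loop
      vertex 1.7 3.7 0.0
      vertex 6.2 0.4 0.0
      vertex 6.2 0.4 12.0
    endloop
  endfacet
  facet normal -0.5914 -0.8064 0.0000
    outer loop
      vertex 1.7 3.7 0.0
      vertex 6.2 0.4 12.0
      vertex 1.7 3.7 12.0
    endloop
  endfacet
  facet normal 0.0000 -1.0000 0.0000
    outer loop
      vertex 6.2 0.4 0.0
      vertex 11.8 0.4 0.0
      vertex 11.8 0.4 12.0
    endloop
  endfacet
  facet normal 0.0000 -1.0000 0.0000
    outer loop
      vertex 6.2 0.4 0.0
      vertex 11.8 0.4 12.0
      vertex 6.2 0.4 12.0
    endloop
  endfacet
  facet normal 0.5914 -0.8064 0.0000
    outer loop
      vertex 11.8 0.4 0.0
      vertex 16.3 3.7 0.0
      vertex 16.3 3.7 12.0
    endloop
  endfacet
  facet normal 0.5914 -0.8064 0.0000
    outer loop
      vertex 11.8 0.4 0.0
      vertex 16.3 3.7 12.0
      vertex 11.8 0.4 12.0
    endloop
  endfacet
  facet normal 0.9522 -0.3054 0.0000
    outer loop
      vertex 16.3 3.7 0.0
      vertex 18.0 9.0 0.0
      vertex 18.0 9.0 12.0
    endloop
  endfacet
  facet normal 0.9522 -0.3054 0.0000
    outer loop
      vertex 16.3 3.7 0.0
      vertex 18.0 9.0 12.0
      vertex 16.3 3.7 12.0
    endloop
  endfacet
endsolid part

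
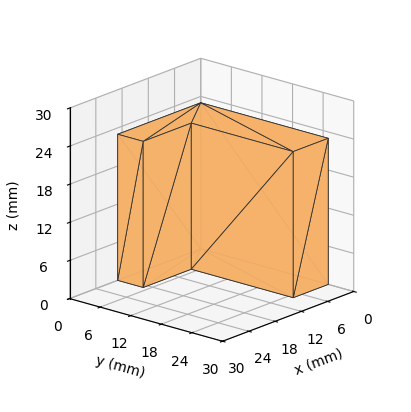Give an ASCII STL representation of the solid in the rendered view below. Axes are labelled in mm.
Reading the render: the shape is an L-shaped prism: outer 19 × 25 mm, arm thicknesses ≈ 5 mm (horizontal) and 8 mm (vertical), extruded 23 mm in z (dimensions read to the nearest mm from the axis ticks). For the STL, each face is triangulated and given an outward normal.

solid part
  facet normal 0.0000 0.0000 -1.0000
    outer loop
      vertex 19.00 5.00 0.00
      vertex 19.00 0.00 0.00
      vertex 0.00 0.00 0.00
    endloop
  endfacet
  facet normal 0.0000 0.0000 -1.0000
    outer loop
      vertex 8.00 5.00 0.00
      vertex 19.00 5.00 0.00
      vertex 0.00 0.00 0.00
    endloop
  endfacet
  facet normal 0.0000 0.0000 -1.0000
    outer loop
      vertex 8.00 25.00 0.00
      vertex 8.00 5.00 0.00
      vertex 0.00 0.00 0.00
    endloop
  endfacet
  facet normal 0.0000 0.0000 -1.0000
    outer loop
      vertex 0.00 25.00 0.00
      vertex 8.00 25.00 0.00
      vertex 0.00 0.00 0.00
    endloop
  endfacet
  facet normal 0.0000 0.0000 1.0000
    outer loop
      vertex 0.00 0.00 23.00
      vertex 19.00 0.00 23.00
      vertex 19.00 5.00 23.00
    endloop
  endfacet
  facet normal 0.0000 0.0000 1.0000
    outer loop
      vertex 0.00 0.00 23.00
      vertex 19.00 5.00 23.00
      vertex 8.00 5.00 23.00
    endloop
  endfacet
  facet normal 0.0000 0.0000 1.0000
    outer loop
      vertex 0.00 0.00 23.00
      vertex 8.00 5.00 23.00
      vertex 8.00 25.00 23.00
    endloop
  endfacet
  facet normal 0.0000 0.0000 1.0000
    outer loop
      vertex 0.00 0.00 23.00
      vertex 8.00 25.00 23.00
      vertex 0.00 25.00 23.00
    endloop
  endfacet
  facet normal 0.0000 -1.0000 0.0000
    outer loop
      vertex 0.00 0.00 0.00
      vertex 19.00 0.00 0.00
      vertex 19.00 0.00 23.00
    endloop
  endfacet
  facet normal 0.0000 -1.0000 0.0000
    outer loop
      vertex 0.00 0.00 0.00
      vertex 19.00 0.00 23.00
      vertex 0.00 0.00 23.00
    endloop
  endfacet
  facet normal 1.0000 0.0000 0.0000
    outer loop
      vertex 19.00 0.00 0.00
      vertex 19.00 5.00 0.00
      vertex 19.00 5.00 23.00
    endloop
  endfacet
  facet normal 1.0000 0.0000 0.0000
    outer loop
      vertex 19.00 0.00 0.00
      vertex 19.00 5.00 23.00
      vertex 19.00 0.00 23.00
    endloop
  endfacet
  facet normal 0.0000 1.0000 0.0000
    outer loop
      vertex 19.00 5.00 0.00
      vertex 8.00 5.00 0.00
      vertex 8.00 5.00 23.00
    endloop
  endfacet
  facet normal 0.0000 1.0000 0.0000
    outer loop
      vertex 19.00 5.00 0.00
      vertex 8.00 5.00 23.00
      vertex 19.00 5.00 23.00
    endloop
  endfacet
  facet normal 1.0000 0.0000 0.0000
    outer loop
      vertex 8.00 5.00 0.00
      vertex 8.00 25.00 0.00
      vertex 8.00 25.00 23.00
    endloop
  endfacet
  facet normal 1.0000 0.0000 0.0000
    outer loop
      vertex 8.00 5.00 0.00
      vertex 8.00 25.00 23.00
      vertex 8.00 5.00 23.00
    endloop
  endfacet
  facet normal 0.0000 1.0000 0.0000
    outer loop
      vertex 8.00 25.00 0.00
      vertex 0.00 25.00 0.00
      vertex 0.00 25.00 23.00
    endloop
  endfacet
  facet normal 0.0000 1.0000 0.0000
    outer loop
      vertex 8.00 25.00 0.00
      vertex 0.00 25.00 23.00
      vertex 8.00 25.00 23.00
    endloop
  endfacet
  facet normal -1.0000 0.0000 0.0000
    outer loop
      vertex 0.00 25.00 0.00
      vertex 0.00 0.00 0.00
      vertex 0.00 0.00 23.00
    endloop
  endfacet
  facet normal -1.0000 0.0000 0.0000
    outer loop
      vertex 0.00 25.00 0.00
      vertex 0.00 0.00 23.00
      vertex 0.00 25.00 23.00
    endloop
  endfacet
endsolid part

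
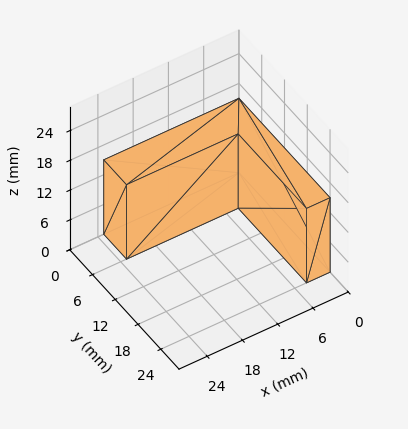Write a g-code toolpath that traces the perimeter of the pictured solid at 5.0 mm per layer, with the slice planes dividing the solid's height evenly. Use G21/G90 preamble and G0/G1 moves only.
Reading the render: the shape is an L-shaped prism: outer 23 × 24 mm, arm thicknesses ≈ 6 mm (horizontal) and 4 mm (vertical), extruded 15 mm in z (dimensions read to the nearest mm from the axis ticks). For the g-code, the solid's height is divided into equal slices at the stated Δz and each level perimeter traced with G1 moves after a G0 lift.

; perimeter-only toolpath
G21 ; units = mm
G90 ; absolute positioning
G28 ; home
; layer 1
G0 Z5.0
G0 X0.0 Y0.0
G1 X23.0 Y0.0
G1 X23.0 Y6.0
G1 X4.0 Y6.0
G1 X4.0 Y24.0
G1 X0.0 Y24.0
G1 X0.0 Y0.0
; layer 2
G0 Z10.0
G0 X0.0 Y0.0
G1 X23.0 Y0.0
G1 X23.0 Y6.0
G1 X4.0 Y6.0
G1 X4.0 Y24.0
G1 X0.0 Y24.0
G1 X0.0 Y0.0
; layer 3
G0 Z15.0
G0 X0.0 Y0.0
G1 X23.0 Y0.0
G1 X23.0 Y6.0
G1 X4.0 Y6.0
G1 X4.0 Y24.0
G1 X0.0 Y24.0
G1 X0.0 Y0.0
M2 ; end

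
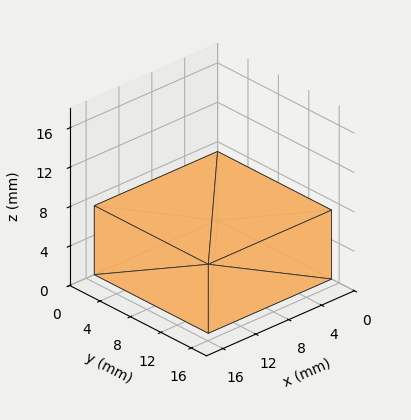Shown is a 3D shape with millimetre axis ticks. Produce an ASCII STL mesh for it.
Reading the render: the shape is a rectangular box, roughly 15 × 15 mm footprint and 7 mm tall (dimensions read to the nearest mm from the axis ticks). For the STL, each face is triangulated and given an outward normal.

solid part
  facet normal 0.0000 0.0000 -1.0000
    outer loop
      vertex 15.0 15.0 0.0
      vertex 15.0 0.0 0.0
      vertex 0.0 0.0 0.0
    endloop
  endfacet
  facet normal 0.0000 0.0000 -1.0000
    outer loop
      vertex 0.0 15.0 0.0
      vertex 15.0 15.0 0.0
      vertex 0.0 0.0 0.0
    endloop
  endfacet
  facet normal 0.0000 0.0000 1.0000
    outer loop
      vertex 0.0 0.0 7.0
      vertex 15.0 0.0 7.0
      vertex 15.0 15.0 7.0
    endloop
  endfacet
  facet normal 0.0000 0.0000 1.0000
    outer loop
      vertex 0.0 0.0 7.0
      vertex 15.0 15.0 7.0
      vertex 0.0 15.0 7.0
    endloop
  endfacet
  facet normal 0.0000 -1.0000 0.0000
    outer loop
      vertex 0.0 0.0 0.0
      vertex 15.0 0.0 0.0
      vertex 15.0 0.0 7.0
    endloop
  endfacet
  facet normal 0.0000 -1.0000 0.0000
    outer loop
      vertex 0.0 0.0 0.0
      vertex 15.0 0.0 7.0
      vertex 0.0 0.0 7.0
    endloop
  endfacet
  facet normal 0.0000 1.0000 0.0000
    outer loop
      vertex 15.0 15.0 7.0
      vertex 15.0 15.0 0.0
      vertex 0.0 15.0 0.0
    endloop
  endfacet
  facet normal 0.0000 1.0000 0.0000
    outer loop
      vertex 0.0 15.0 7.0
      vertex 15.0 15.0 7.0
      vertex 0.0 15.0 0.0
    endloop
  endfacet
  facet normal -1.0000 0.0000 0.0000
    outer loop
      vertex 0.0 15.0 7.0
      vertex 0.0 15.0 0.0
      vertex 0.0 0.0 0.0
    endloop
  endfacet
  facet normal -1.0000 0.0000 0.0000
    outer loop
      vertex 0.0 0.0 7.0
      vertex 0.0 15.0 7.0
      vertex 0.0 0.0 0.0
    endloop
  endfacet
  facet normal 1.0000 0.0000 0.0000
    outer loop
      vertex 15.0 0.0 0.0
      vertex 15.0 15.0 0.0
      vertex 15.0 15.0 7.0
    endloop
  endfacet
  facet normal 1.0000 0.0000 0.0000
    outer loop
      vertex 15.0 0.0 0.0
      vertex 15.0 15.0 7.0
      vertex 15.0 0.0 7.0
    endloop
  endfacet
endsolid part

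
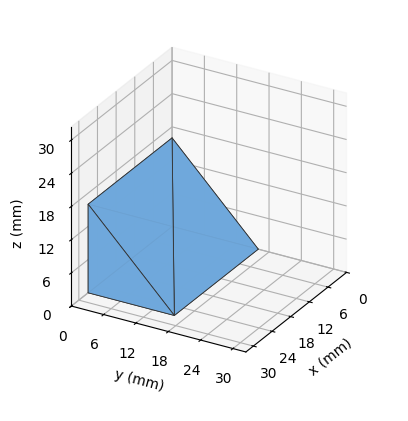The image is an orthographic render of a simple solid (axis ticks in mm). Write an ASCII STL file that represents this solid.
Reading the render: the shape is a wedge (ramp): 27 × 16 mm base, rising to 16 mm along the y=0 edge and sloping linearly to z=0 at y=16 (dimensions read to the nearest mm from the axis ticks). For the STL, each face is triangulated and given an outward normal.

solid part
  facet normal 0.0000 0.0000 -1.0000
    outer loop
      vertex 27.000 16.000 0.000
      vertex 27.000 0.000 0.000
      vertex 0.000 0.000 0.000
    endloop
  endfacet
  facet normal 0.0000 0.0000 -1.0000
    outer loop
      vertex 0.000 16.000 0.000
      vertex 27.000 16.000 0.000
      vertex 0.000 0.000 0.000
    endloop
  endfacet
  facet normal 0.0000 -1.0000 0.0000
    outer loop
      vertex 0.000 0.000 0.000
      vertex 27.000 0.000 0.000
      vertex 27.000 0.000 16.000
    endloop
  endfacet
  facet normal 0.0000 -1.0000 0.0000
    outer loop
      vertex 0.000 0.000 0.000
      vertex 27.000 0.000 16.000
      vertex 0.000 0.000 16.000
    endloop
  endfacet
  facet normal 0.0000 0.7071 0.7071
    outer loop
      vertex 0.000 0.000 16.000
      vertex 27.000 0.000 16.000
      vertex 27.000 16.000 0.000
    endloop
  endfacet
  facet normal 0.0000 0.7071 0.7071
    outer loop
      vertex 0.000 0.000 16.000
      vertex 27.000 16.000 0.000
      vertex 0.000 16.000 0.000
    endloop
  endfacet
  facet normal -1.0000 0.0000 0.0000
    outer loop
      vertex 0.000 0.000 16.000
      vertex 0.000 16.000 0.000
      vertex 0.000 0.000 0.000
    endloop
  endfacet
  facet normal 1.0000 0.0000 0.0000
    outer loop
      vertex 27.000 0.000 0.000
      vertex 27.000 16.000 0.000
      vertex 27.000 0.000 16.000
    endloop
  endfacet
endsolid part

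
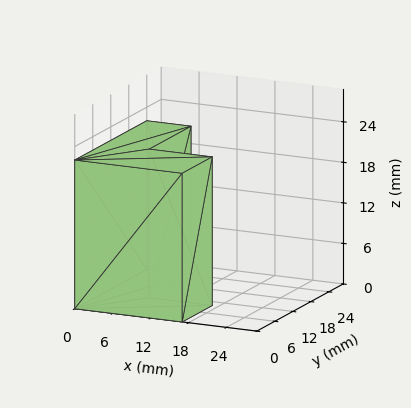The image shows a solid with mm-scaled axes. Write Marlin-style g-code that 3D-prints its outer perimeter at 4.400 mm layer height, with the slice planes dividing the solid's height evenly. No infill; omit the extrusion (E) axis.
Reading the render: the shape is an L-shaped prism: outer 17 × 24 mm, arm thicknesses ≈ 10 mm (horizontal) and 7 mm (vertical), extruded 22 mm in z (dimensions read to the nearest mm from the axis ticks). For the g-code, the solid's height is divided into equal slices at the stated Δz and each level perimeter traced with G1 moves after a G0 lift.

; perimeter-only toolpath
G21 ; units = mm
G90 ; absolute positioning
G28 ; home
; layer 1
G0 Z4.400
G0 X0.000 Y0.000
G1 X17.000 Y0.000
G1 X17.000 Y10.000
G1 X7.000 Y10.000
G1 X7.000 Y24.000
G1 X0.000 Y24.000
G1 X0.000 Y0.000
; layer 2
G0 Z8.800
G0 X0.000 Y0.000
G1 X17.000 Y0.000
G1 X17.000 Y10.000
G1 X7.000 Y10.000
G1 X7.000 Y24.000
G1 X0.000 Y24.000
G1 X0.000 Y0.000
; layer 3
G0 Z13.200
G0 X0.000 Y0.000
G1 X17.000 Y0.000
G1 X17.000 Y10.000
G1 X7.000 Y10.000
G1 X7.000 Y24.000
G1 X0.000 Y24.000
G1 X0.000 Y0.000
; layer 4
G0 Z17.600
G0 X0.000 Y0.000
G1 X17.000 Y0.000
G1 X17.000 Y10.000
G1 X7.000 Y10.000
G1 X7.000 Y24.000
G1 X0.000 Y24.000
G1 X0.000 Y0.000
; layer 5
G0 Z22.000
G0 X0.000 Y0.000
G1 X17.000 Y0.000
G1 X17.000 Y10.000
G1 X7.000 Y10.000
G1 X7.000 Y24.000
G1 X0.000 Y24.000
G1 X0.000 Y0.000
M2 ; end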